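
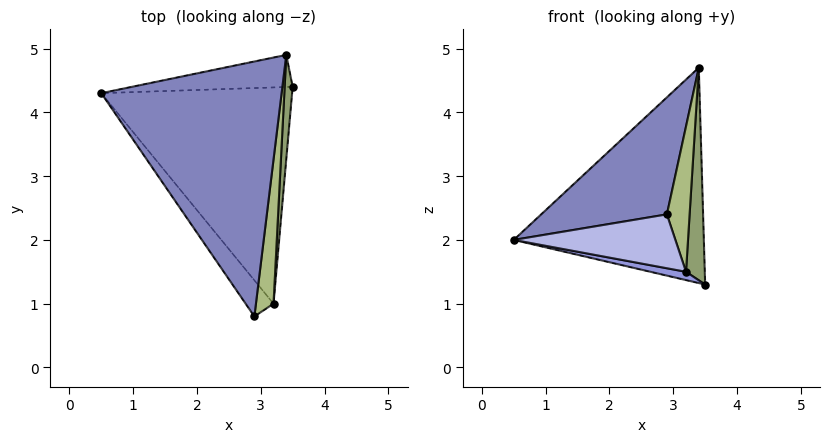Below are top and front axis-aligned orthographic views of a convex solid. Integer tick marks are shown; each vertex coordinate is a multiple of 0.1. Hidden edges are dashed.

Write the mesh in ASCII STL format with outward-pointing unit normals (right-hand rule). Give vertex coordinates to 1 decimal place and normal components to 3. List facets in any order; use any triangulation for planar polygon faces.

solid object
 facet normal -0.067 0.987 -0.147
  outer loop
   vertex 3.4 4.9 4.7
   vertex 3.5 4.4 1.3
   vertex 0.5 4.3 2.0
  endloop
 endfacet
 facet normal -0.605 -0.332 0.724
  outer loop
   vertex 3.4 4.9 4.7
   vertex 0.5 4.3 2.0
   vertex 2.9 0.8 2.4
  endloop
 endfacet
 facet normal -0.226 -0.037 -0.973
  outer loop
   vertex 3.2 1.0 1.5
   vertex 0.5 4.3 2.0
   vertex 3.5 4.4 1.3
  endloop
 endfacet
 facet normal -0.745 -0.554 -0.371
  outer loop
   vertex 3.2 1.0 1.5
   vertex 2.9 0.8 2.4
   vertex 0.5 4.3 2.0
  endloop
 endfacet
 facet normal 0.995 -0.085 0.042
  outer loop
   vertex 3.2 1.0 1.5
   vertex 3.5 4.4 1.3
   vertex 3.4 4.9 4.7
  endloop
 endfacet
 facet normal 0.933 -0.256 0.254
  outer loop
   vertex 3.2 1.0 1.5
   vertex 3.4 4.9 4.7
   vertex 2.9 0.8 2.4
  endloop
 endfacet
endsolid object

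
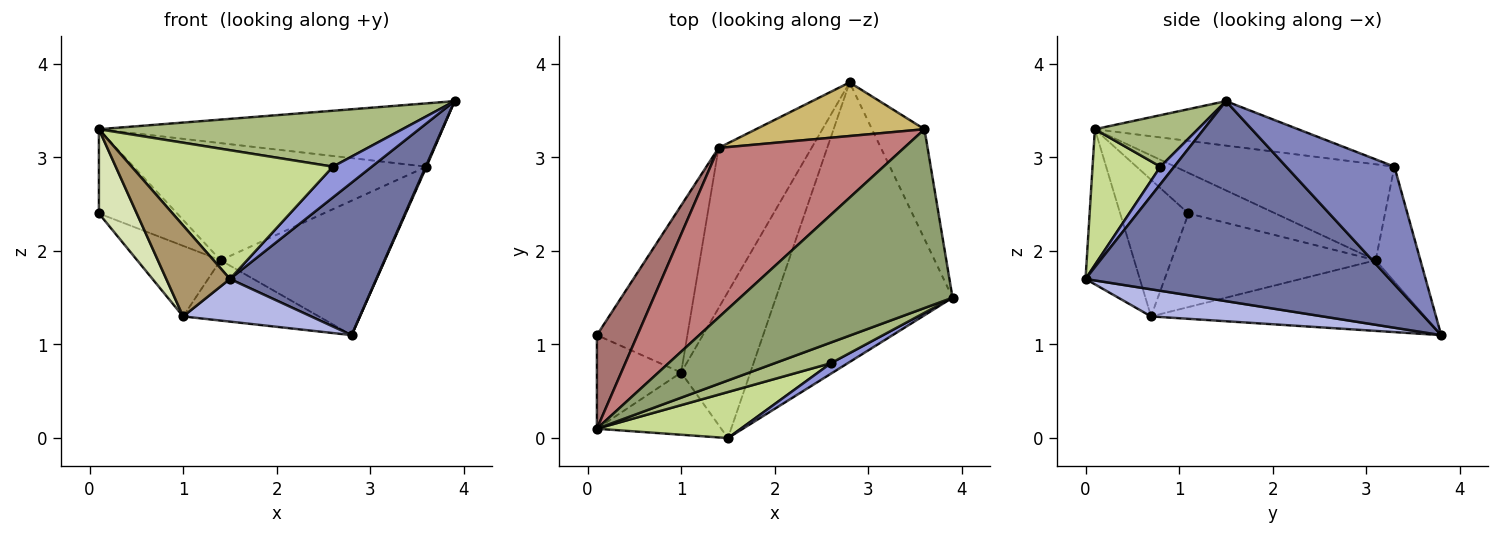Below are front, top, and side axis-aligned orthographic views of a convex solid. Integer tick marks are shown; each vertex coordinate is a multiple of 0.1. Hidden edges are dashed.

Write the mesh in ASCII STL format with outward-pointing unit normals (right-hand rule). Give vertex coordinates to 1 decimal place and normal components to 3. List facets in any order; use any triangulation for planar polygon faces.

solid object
 facet normal 0.705 -0.340 -0.623
  outer loop
   vertex 1.5 0.0 1.7
   vertex 2.8 3.8 1.1
   vertex 3.9 1.5 3.6
  endloop
 endfacet
 facet normal 0.913 -0.006 -0.408
  outer loop
   vertex 3.6 3.3 2.9
   vertex 3.9 1.5 3.6
   vertex 2.8 3.8 1.1
  endloop
 endfacet
 facet normal 0.318 -0.897 0.307
  outer loop
   vertex 2.6 0.8 2.9
   vertex 1.5 0.0 1.7
   vertex 3.9 1.5 3.6
  endloop
 endfacet
 facet normal 0.352 -0.262 -0.899
  outer loop
   vertex 1.0 0.7 1.3
   vertex 2.8 3.8 1.1
   vertex 1.5 0.0 1.7
  endloop
 endfacet
 facet normal -0.194 0.327 0.925
  outer loop
   vertex 0.1 0.1 3.3
   vertex 3.9 1.5 3.6
   vertex 3.6 3.3 2.9
  endloop
 endfacet
 facet normal 0.303 -0.894 0.331
  outer loop
   vertex 0.1 0.1 3.3
   vertex 2.6 0.8 2.9
   vertex 3.9 1.5 3.6
  endloop
 endfacet
 facet normal 0.303 -0.897 0.321
  outer loop
   vertex 0.1 0.1 3.3
   vertex 1.5 0.0 1.7
   vertex 2.6 0.8 2.9
  endloop
 endfacet
 facet normal -0.770 -0.427 -0.474
  outer loop
   vertex 0.1 0.1 3.3
   vertex 0.1 1.1 2.4
   vertex 1.0 0.7 1.3
  endloop
 endfacet
 facet normal -0.576 -0.675 -0.462
  outer loop
   vertex 0.1 0.1 3.3
   vertex 1.0 0.7 1.3
   vertex 1.5 0.0 1.7
  endloop
 endfacet
 facet normal -0.245 0.901 0.359
  outer loop
   vertex 1.4 3.1 1.9
   vertex 3.6 3.3 2.9
   vertex 2.8 3.8 1.1
  endloop
 endfacet
 facet normal -0.690 0.282 -0.667
  outer loop
   vertex 1.4 3.1 1.9
   vertex 1.0 0.7 1.3
   vertex 0.1 1.1 2.4
  endloop
 endfacet
 facet normal -0.579 0.287 -0.763
  outer loop
   vertex 1.4 3.1 1.9
   vertex 2.8 3.8 1.1
   vertex 1.0 0.7 1.3
  endloop
 endfacet
 facet normal -0.597 0.537 0.597
  outer loop
   vertex 1.4 3.1 1.9
   vertex 0.1 1.1 2.4
   vertex 0.1 0.1 3.3
  endloop
 endfacet
 facet normal -0.392 0.523 0.757
  outer loop
   vertex 1.4 3.1 1.9
   vertex 0.1 0.1 3.3
   vertex 3.6 3.3 2.9
  endloop
 endfacet
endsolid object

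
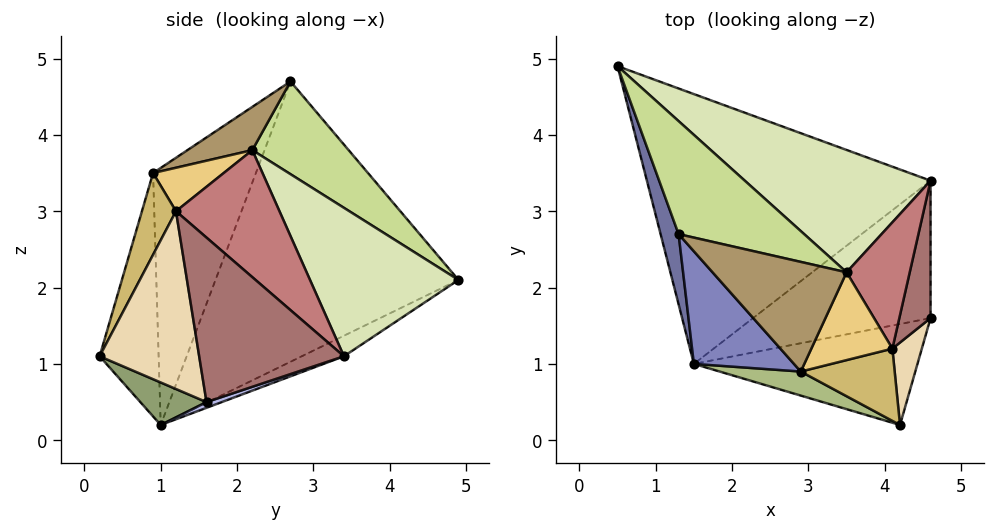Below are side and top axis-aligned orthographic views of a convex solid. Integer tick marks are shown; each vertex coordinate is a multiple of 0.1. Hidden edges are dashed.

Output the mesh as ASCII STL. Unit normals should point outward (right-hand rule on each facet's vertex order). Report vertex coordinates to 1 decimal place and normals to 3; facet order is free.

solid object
 facet normal -0.959 -0.276 0.062
  outer loop
   vertex 1.3 2.7 4.7
   vertex 0.5 4.9 2.1
   vertex 1.5 1.0 0.2
  endloop
 endfacet
 facet normal -0.636 -0.731 0.248
  outer loop
   vertex 2.9 0.9 3.5
   vertex 1.3 2.7 4.7
   vertex 1.5 1.0 0.2
  endloop
 endfacet
 facet normal -0.065 0.423 -0.904
  outer loop
   vertex 4.6 3.4 1.1
   vertex 1.5 1.0 0.2
   vertex 0.5 4.9 2.1
  endloop
 endfacet
 facet normal 0.031 0.316 -0.948
  outer loop
   vertex 4.6 3.4 1.1
   vertex 4.6 1.6 0.5
   vertex 1.5 1.0 0.2
  endloop
 endfacet
 facet normal 0.169 -0.429 -0.888
  outer loop
   vertex 4.2 0.2 1.1
   vertex 1.5 1.0 0.2
   vertex 4.6 1.6 0.5
  endloop
 endfacet
 facet normal -0.314 -0.943 0.105
  outer loop
   vertex 4.2 0.2 1.1
   vertex 2.9 0.9 3.5
   vertex 1.5 1.0 0.2
  endloop
 endfacet
 facet normal 0.387 0.759 0.523
  outer loop
   vertex 3.5 2.2 3.8
   vertex 0.5 4.9 2.1
   vertex 1.3 2.7 4.7
  endloop
 endfacet
 facet normal 0.403 0.764 0.504
  outer loop
   vertex 3.5 2.2 3.8
   vertex 4.6 3.4 1.1
   vertex 0.5 4.9 2.1
  endloop
 endfacet
 facet normal 0.289 -0.340 0.895
  outer loop
   vertex 3.5 2.2 3.8
   vertex 1.3 2.7 4.7
   vertex 2.9 0.9 3.5
  endloop
 endfacet
 facet normal 0.387 -0.807 0.445
  outer loop
   vertex 4.1 1.2 3.0
   vertex 2.9 0.9 3.5
   vertex 4.2 0.2 1.1
  endloop
 endfacet
 facet normal 0.435 -0.388 0.812
  outer loop
   vertex 4.1 1.2 3.0
   vertex 3.5 2.2 3.8
   vertex 2.9 0.9 3.5
  endloop
 endfacet
 facet normal 0.965 -0.207 0.160
  outer loop
   vertex 4.1 1.2 3.0
   vertex 4.2 0.2 1.1
   vertex 4.6 1.6 0.5
  endloop
 endfacet
 facet normal 0.981 -0.062 0.186
  outer loop
   vertex 4.1 1.2 3.0
   vertex 4.6 1.6 0.5
   vertex 4.6 3.4 1.1
  endloop
 endfacet
 facet normal 0.881 0.178 0.438
  outer loop
   vertex 4.1 1.2 3.0
   vertex 4.6 3.4 1.1
   vertex 3.5 2.2 3.8
  endloop
 endfacet
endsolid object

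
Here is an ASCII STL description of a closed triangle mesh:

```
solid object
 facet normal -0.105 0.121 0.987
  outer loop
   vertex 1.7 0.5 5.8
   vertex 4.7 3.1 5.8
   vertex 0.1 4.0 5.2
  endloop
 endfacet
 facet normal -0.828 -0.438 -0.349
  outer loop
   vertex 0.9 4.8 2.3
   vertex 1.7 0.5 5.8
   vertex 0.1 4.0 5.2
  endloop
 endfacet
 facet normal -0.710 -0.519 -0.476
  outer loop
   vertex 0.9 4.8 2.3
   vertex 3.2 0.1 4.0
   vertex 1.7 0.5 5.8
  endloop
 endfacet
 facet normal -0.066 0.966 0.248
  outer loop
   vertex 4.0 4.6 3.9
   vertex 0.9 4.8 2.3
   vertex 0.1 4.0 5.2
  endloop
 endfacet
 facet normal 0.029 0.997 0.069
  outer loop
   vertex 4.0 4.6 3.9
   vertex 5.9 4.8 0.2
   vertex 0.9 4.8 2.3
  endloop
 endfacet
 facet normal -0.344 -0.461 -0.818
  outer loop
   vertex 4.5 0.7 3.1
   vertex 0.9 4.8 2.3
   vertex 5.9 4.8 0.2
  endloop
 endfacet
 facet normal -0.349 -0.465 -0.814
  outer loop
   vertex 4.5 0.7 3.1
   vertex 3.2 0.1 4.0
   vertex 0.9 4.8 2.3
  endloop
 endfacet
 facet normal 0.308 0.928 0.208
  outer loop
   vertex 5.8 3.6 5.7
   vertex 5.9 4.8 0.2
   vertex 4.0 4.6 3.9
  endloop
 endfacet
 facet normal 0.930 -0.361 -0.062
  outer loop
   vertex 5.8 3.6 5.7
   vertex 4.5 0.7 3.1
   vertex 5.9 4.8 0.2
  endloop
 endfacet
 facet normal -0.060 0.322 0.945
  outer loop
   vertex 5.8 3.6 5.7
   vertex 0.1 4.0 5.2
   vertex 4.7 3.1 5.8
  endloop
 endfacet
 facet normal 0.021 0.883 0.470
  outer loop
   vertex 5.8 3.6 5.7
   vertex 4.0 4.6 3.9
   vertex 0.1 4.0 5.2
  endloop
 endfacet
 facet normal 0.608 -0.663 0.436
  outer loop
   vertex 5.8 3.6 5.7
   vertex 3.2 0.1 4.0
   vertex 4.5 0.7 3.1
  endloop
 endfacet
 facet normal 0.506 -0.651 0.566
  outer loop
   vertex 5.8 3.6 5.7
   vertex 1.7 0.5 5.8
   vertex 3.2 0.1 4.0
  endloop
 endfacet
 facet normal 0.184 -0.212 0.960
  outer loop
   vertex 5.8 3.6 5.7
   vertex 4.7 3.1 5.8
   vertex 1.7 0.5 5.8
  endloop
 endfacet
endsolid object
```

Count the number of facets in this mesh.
14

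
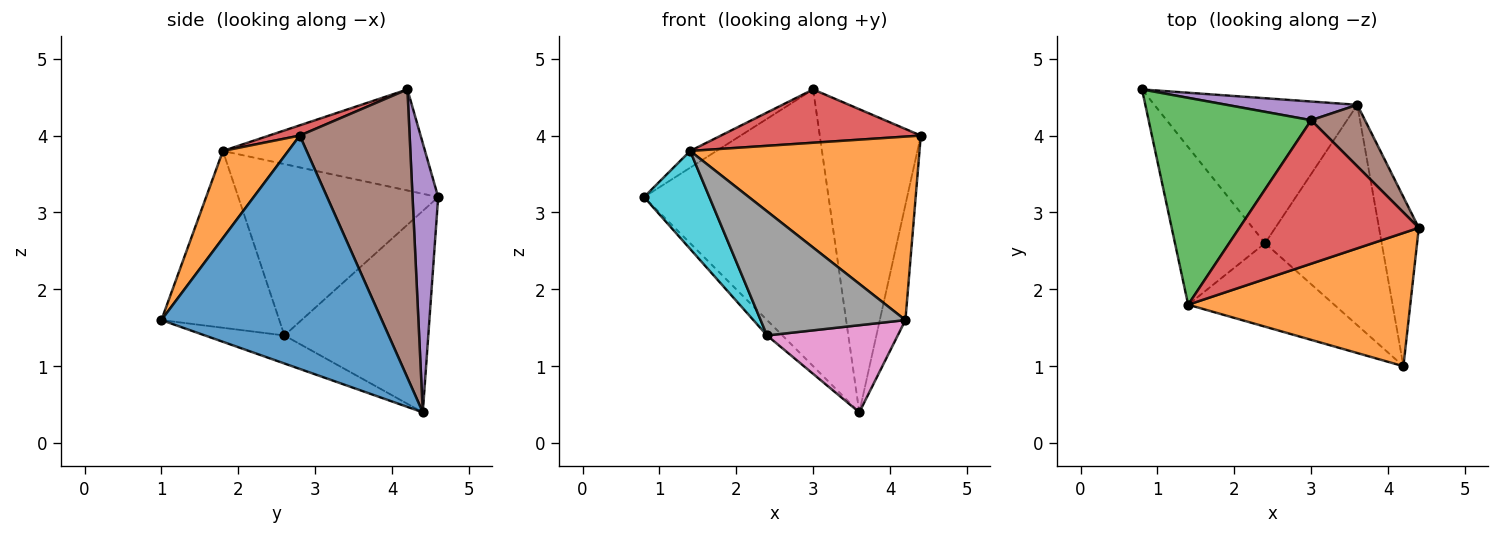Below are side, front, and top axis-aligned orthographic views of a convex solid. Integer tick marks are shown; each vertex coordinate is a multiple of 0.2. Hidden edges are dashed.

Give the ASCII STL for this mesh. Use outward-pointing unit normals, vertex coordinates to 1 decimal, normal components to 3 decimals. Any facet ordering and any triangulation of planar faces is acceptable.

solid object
 facet normal 0.979 0.114 -0.167
  outer loop
   vertex 3.6 4.4 0.4
   vertex 4.4 2.8 4.0
   vertex 4.2 1.0 1.6
  endloop
 endfacet
 facet normal 0.225 -0.788 0.573
  outer loop
   vertex 1.4 1.8 3.8
   vertex 4.2 1.0 1.6
   vertex 4.4 2.8 4.0
  endloop
 endfacet
 facet normal -0.527 0.069 0.847
  outer loop
   vertex 3.0 4.2 4.6
   vertex 0.8 4.6 3.2
   vertex 1.4 1.8 3.8
  endloop
 endfacet
 facet normal 0.053 -0.348 0.936
  outer loop
   vertex 3.0 4.2 4.6
   vertex 1.4 1.8 3.8
   vertex 4.4 2.8 4.0
  endloop
 endfacet
 facet normal 0.137 0.988 0.067
  outer loop
   vertex 3.0 4.2 4.6
   vertex 3.6 4.4 0.4
   vertex 0.8 4.6 3.2
  endloop
 endfacet
 facet normal 0.729 0.671 0.136
  outer loop
   vertex 3.0 4.2 4.6
   vertex 4.4 2.8 4.0
   vertex 3.6 4.4 0.4
  endloop
 endfacet
 facet normal -0.218 -0.359 -0.908
  outer loop
   vertex 2.4 2.6 1.4
   vertex 3.6 4.4 0.4
   vertex 4.2 1.0 1.6
  endloop
 endfacet
 facet normal -0.560 -0.688 -0.462
  outer loop
   vertex 2.4 2.6 1.4
   vertex 4.2 1.0 1.6
   vertex 1.4 1.8 3.8
  endloop
 endfacet
 facet normal -0.702 0.075 -0.708
  outer loop
   vertex 2.4 2.6 1.4
   vertex 0.8 4.6 3.2
   vertex 3.6 4.4 0.4
  endloop
 endfacet
 facet normal -0.850 -0.278 -0.447
  outer loop
   vertex 2.4 2.6 1.4
   vertex 1.4 1.8 3.8
   vertex 0.8 4.6 3.2
  endloop
 endfacet
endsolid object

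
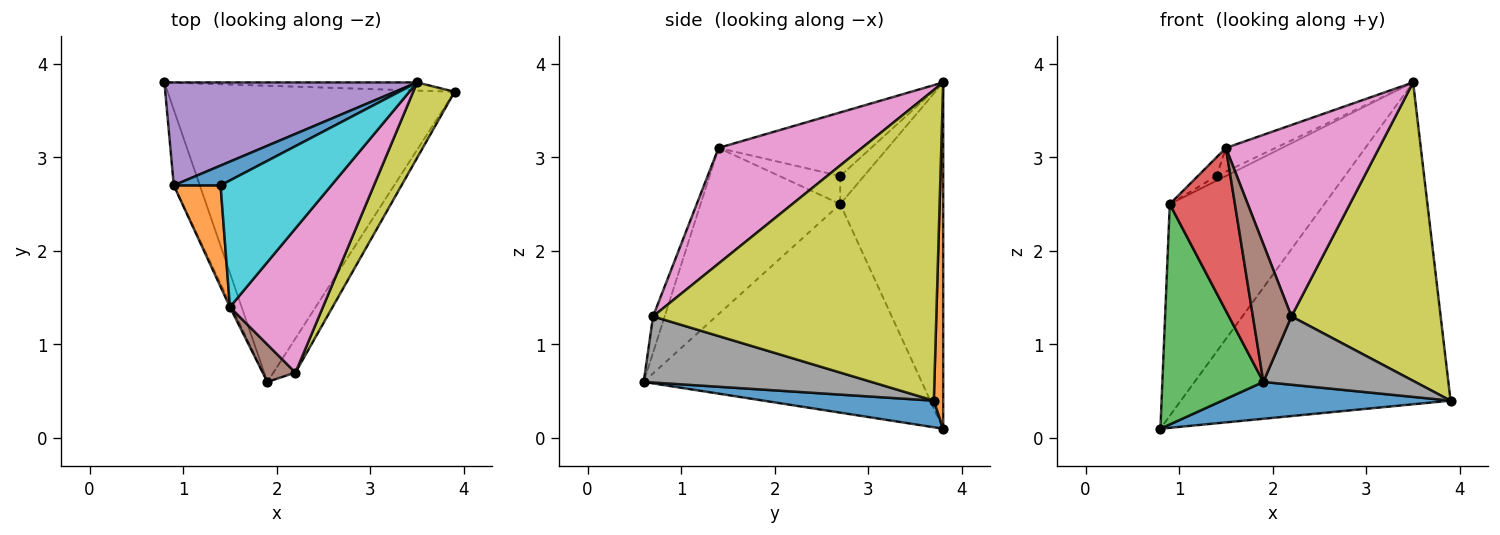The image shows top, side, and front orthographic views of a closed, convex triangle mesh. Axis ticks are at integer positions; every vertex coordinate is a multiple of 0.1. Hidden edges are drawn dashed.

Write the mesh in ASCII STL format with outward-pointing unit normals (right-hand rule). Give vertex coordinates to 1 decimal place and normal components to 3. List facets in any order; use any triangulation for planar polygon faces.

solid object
 facet normal 0.092 -0.123 -0.988
  outer loop
   vertex 1.9 0.6 0.6
   vertex 0.8 3.8 0.1
   vertex 3.9 3.7 0.4
  endloop
 endfacet
 facet normal 0.035 0.999 -0.025
  outer loop
   vertex 3.5 3.8 3.8
   vertex 3.9 3.7 0.4
   vertex 0.8 3.8 0.1
  endloop
 endfacet
 facet normal -0.934 -0.339 -0.117
  outer loop
   vertex 0.9 2.7 2.5
   vertex 0.8 3.8 0.1
   vertex 1.9 0.6 0.6
  endloop
 endfacet
 facet normal -0.906 -0.423 -0.010
  outer loop
   vertex 0.9 2.7 2.5
   vertex 1.9 0.6 0.6
   vertex 1.5 1.4 3.1
  endloop
 endfacet
 facet normal -0.514 0.772 0.375
  outer loop
   vertex 0.9 2.7 2.5
   vertex 3.5 3.8 3.8
   vertex 0.8 3.8 0.1
  endloop
 endfacet
 facet normal -0.279 -0.927 0.252
  outer loop
   vertex 2.2 0.7 1.3
   vertex 1.5 1.4 3.1
   vertex 1.9 0.6 0.6
  endloop
 endfacet
 facet normal 0.599 -0.640 0.482
  outer loop
   vertex 2.2 0.7 1.3
   vertex 3.5 3.8 3.8
   vertex 1.5 1.4 3.1
  endloop
 endfacet
 facet normal 0.802 -0.535 -0.267
  outer loop
   vertex 2.2 0.7 1.3
   vertex 1.9 0.6 0.6
   vertex 3.9 3.7 0.4
  endloop
 endfacet
 facet normal 0.879 -0.463 0.117
  outer loop
   vertex 2.2 0.7 1.3
   vertex 3.9 3.7 0.4
   vertex 3.5 3.8 3.8
  endloop
 endfacet
 facet normal -0.491 0.160 0.856
  outer loop
   vertex 1.4 2.7 2.8
   vertex 1.5 1.4 3.1
   vertex 3.5 3.8 3.8
  endloop
 endfacet
 facet normal -0.504 0.199 0.840
  outer loop
   vertex 1.4 2.7 2.8
   vertex 3.5 3.8 3.8
   vertex 0.9 2.7 2.5
  endloop
 endfacet
 facet normal -0.508 0.156 0.847
  outer loop
   vertex 1.4 2.7 2.8
   vertex 0.9 2.7 2.5
   vertex 1.5 1.4 3.1
  endloop
 endfacet
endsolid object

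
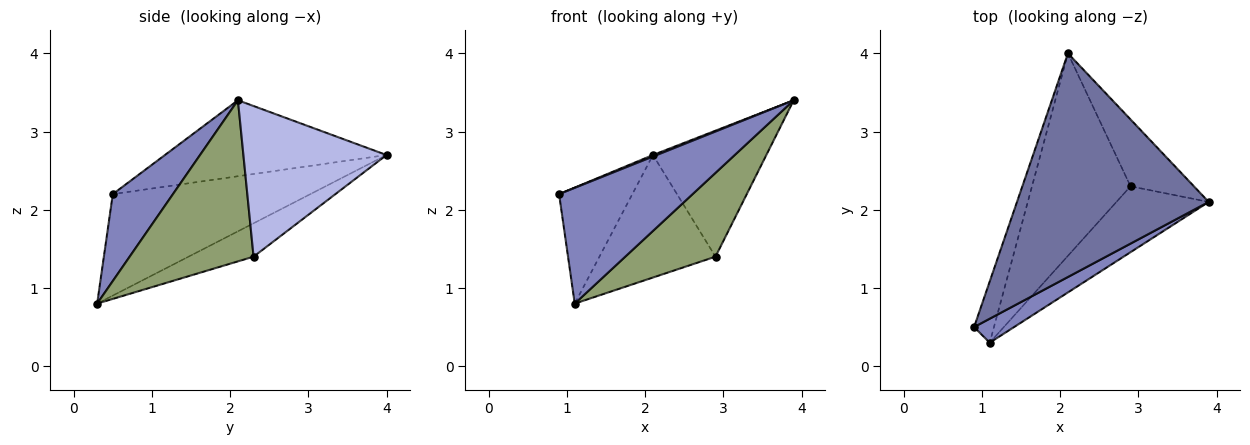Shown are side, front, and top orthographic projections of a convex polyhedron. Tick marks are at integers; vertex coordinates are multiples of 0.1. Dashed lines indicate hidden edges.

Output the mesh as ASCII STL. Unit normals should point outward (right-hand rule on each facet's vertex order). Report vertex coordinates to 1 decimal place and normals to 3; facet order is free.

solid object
 facet normal -0.368 -0.007 0.930
  outer loop
   vertex 2.1 4.0 2.7
   vertex 0.9 0.5 2.2
   vertex 3.9 2.1 3.4
  endloop
 endfacet
 facet normal 0.404 -0.896 0.186
  outer loop
   vertex 1.1 0.3 0.8
   vertex 3.9 2.1 3.4
   vertex 0.9 0.5 2.2
  endloop
 endfacet
 facet normal -0.922 0.342 -0.181
  outer loop
   vertex 1.1 0.3 0.8
   vertex 0.9 0.5 2.2
   vertex 2.1 4.0 2.7
  endloop
 endfacet
 facet normal 0.744 0.590 -0.313
  outer loop
   vertex 2.9 2.3 1.4
   vertex 2.1 4.0 2.7
   vertex 3.9 2.1 3.4
  endloop
 endfacet
 facet normal 0.734 -0.534 -0.420
  outer loop
   vertex 2.9 2.3 1.4
   vertex 3.9 2.1 3.4
   vertex 1.1 0.3 0.8
  endloop
 endfacet
 facet normal -0.279 0.497 -0.822
  outer loop
   vertex 2.9 2.3 1.4
   vertex 1.1 0.3 0.8
   vertex 2.1 4.0 2.7
  endloop
 endfacet
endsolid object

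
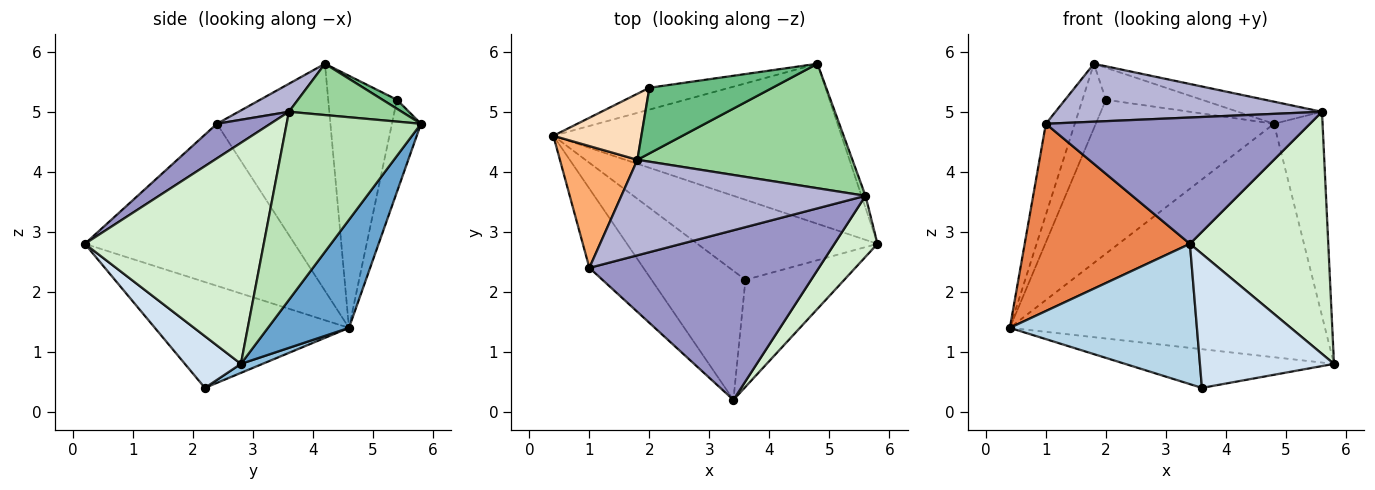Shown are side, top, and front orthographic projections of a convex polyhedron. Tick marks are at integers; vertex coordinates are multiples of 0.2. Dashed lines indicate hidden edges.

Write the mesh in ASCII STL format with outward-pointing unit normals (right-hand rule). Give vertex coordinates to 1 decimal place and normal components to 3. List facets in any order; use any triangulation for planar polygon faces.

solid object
 facet normal 0.207 0.807 -0.553
  outer loop
   vertex 4.8 5.8 4.8
   vertex 5.8 2.8 0.8
   vertex 0.4 4.6 1.4
  endloop
 endfacet
 facet normal 0.045 0.435 -0.899
  outer loop
   vertex 3.6 2.2 0.4
   vertex 0.4 4.6 1.4
   vertex 5.8 2.8 0.8
  endloop
 endfacet
 facet normal -0.607 -0.585 -0.538
  outer loop
   vertex 3.6 2.2 0.4
   vertex 3.4 0.2 2.8
   vertex 0.4 4.6 1.4
  endloop
 endfacet
 facet normal 0.310 -0.743 -0.593
  outer loop
   vertex 3.6 2.2 0.4
   vertex 5.8 2.8 0.8
   vertex 3.4 0.2 2.8
  endloop
 endfacet
 facet normal -0.760 -0.599 -0.253
  outer loop
   vertex 1.0 2.4 4.8
   vertex 0.4 4.6 1.4
   vertex 3.4 0.2 2.8
  endloop
 endfacet
 facet normal -0.920 0.234 0.314
  outer loop
   vertex 1.0 2.4 4.8
   vertex 1.8 4.2 5.8
   vertex 0.4 4.6 1.4
  endloop
 endfacet
 facet normal -0.159 0.977 -0.139
  outer loop
   vertex 2.0 5.4 5.2
   vertex 4.8 5.8 4.8
   vertex 0.4 4.6 1.4
  endloop
 endfacet
 facet normal -0.899 0.307 0.314
  outer loop
   vertex 2.0 5.4 5.2
   vertex 0.4 4.6 1.4
   vertex 1.8 4.2 5.8
  endloop
 endfacet
 facet normal 0.066 0.437 0.897
  outer loop
   vertex 2.0 5.4 5.2
   vertex 1.8 4.2 5.8
   vertex 4.8 5.8 4.8
  endloop
 endfacet
 facet normal 0.229 0.170 0.958
  outer loop
   vertex 5.6 3.6 5.0
   vertex 4.8 5.8 4.8
   vertex 1.8 4.2 5.8
  endloop
 endfacet
 facet normal 0.940 0.340 -0.020
  outer loop
   vertex 5.6 3.6 5.0
   vertex 5.8 2.8 0.8
   vertex 4.8 5.8 4.8
  endloop
 endfacet
 facet normal 0.782 -0.605 0.152
  outer loop
   vertex 5.6 3.6 5.0
   vertex 3.4 0.2 2.8
   vertex 5.8 2.8 0.8
  endloop
 endfacet
 facet normal 0.120 -0.593 0.796
  outer loop
   vertex 5.6 3.6 5.0
   vertex 1.0 2.4 4.8
   vertex 3.4 0.2 2.8
  endloop
 endfacet
 facet normal 0.098 -0.516 0.851
  outer loop
   vertex 5.6 3.6 5.0
   vertex 1.8 4.2 5.8
   vertex 1.0 2.4 4.8
  endloop
 endfacet
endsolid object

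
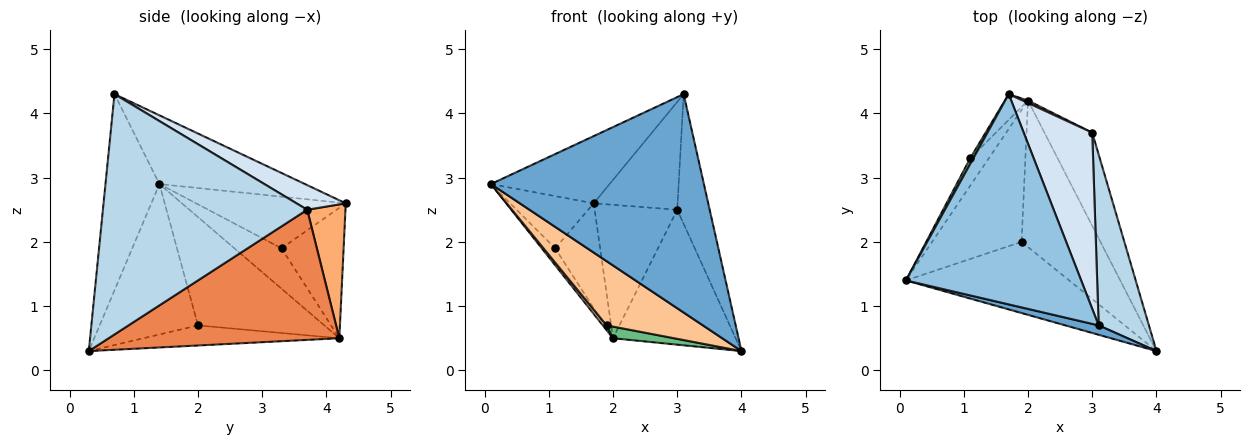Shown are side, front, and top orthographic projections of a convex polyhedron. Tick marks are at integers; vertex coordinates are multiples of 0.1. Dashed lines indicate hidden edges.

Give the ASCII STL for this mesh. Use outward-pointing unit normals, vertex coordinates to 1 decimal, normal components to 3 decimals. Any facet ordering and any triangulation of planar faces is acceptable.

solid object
 facet normal -0.245 -0.969 0.042
  outer loop
   vertex 3.1 0.7 4.3
   vertex 0.1 1.4 2.9
   vertex 4.0 0.3 0.3
  endloop
 endfacet
 facet normal -0.350 0.285 0.892
  outer loop
   vertex 3.1 0.7 4.3
   vertex 1.7 4.3 2.6
   vertex 0.1 1.4 2.9
  endloop
 endfacet
 facet normal 0.967 0.154 0.202
  outer loop
   vertex 3.0 3.7 2.5
   vertex 3.1 0.7 4.3
   vertex 4.0 0.3 0.3
  endloop
 endfacet
 facet normal 0.293 0.499 0.815
  outer loop
   vertex 3.0 3.7 2.5
   vertex 1.7 4.3 2.6
   vertex 3.1 0.7 4.3
  endloop
 endfacet
 facet normal 0.840 0.447 -0.308
  outer loop
   vertex 3.0 3.7 2.5
   vertex 4.0 0.3 0.3
   vertex 2.0 4.2 0.5
  endloop
 endfacet
 facet normal 0.420 0.907 0.017
  outer loop
   vertex 3.0 3.7 2.5
   vertex 2.0 4.2 0.5
   vertex 1.7 4.3 2.6
  endloop
 endfacet
 facet normal -0.564 -0.553 -0.613
  outer loop
   vertex 1.9 2.0 0.7
   vertex 4.0 0.3 0.3
   vertex 0.1 1.4 2.9
  endloop
 endfacet
 facet normal -0.771 -0.023 -0.637
  outer loop
   vertex 1.9 2.0 0.7
   vertex 0.1 1.4 2.9
   vertex 2.0 4.2 0.5
  endloop
 endfacet
 facet normal -0.246 -0.077 -0.966
  outer loop
   vertex 1.9 2.0 0.7
   vertex 2.0 4.2 0.5
   vertex 4.0 0.3 0.3
  endloop
 endfacet
 facet normal -0.872 0.487 0.052
  outer loop
   vertex 1.1 3.3 1.9
   vertex 0.1 1.4 2.9
   vertex 1.7 4.3 2.6
  endloop
 endfacet
 facet normal -0.880 0.250 -0.405
  outer loop
   vertex 1.1 3.3 1.9
   vertex 2.0 4.2 0.5
   vertex 0.1 1.4 2.9
  endloop
 endfacet
 facet normal -0.802 0.581 -0.142
  outer loop
   vertex 1.1 3.3 1.9
   vertex 1.7 4.3 2.6
   vertex 2.0 4.2 0.5
  endloop
 endfacet
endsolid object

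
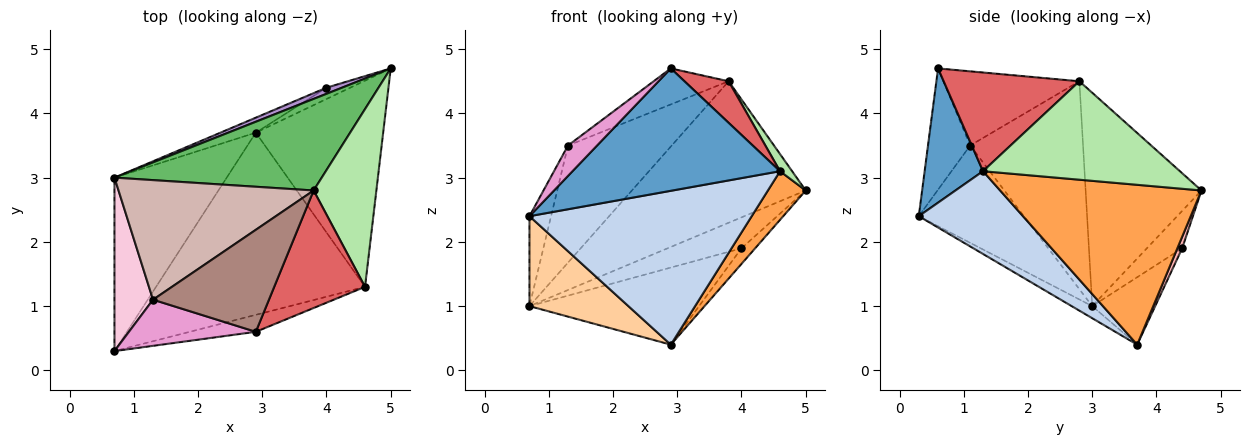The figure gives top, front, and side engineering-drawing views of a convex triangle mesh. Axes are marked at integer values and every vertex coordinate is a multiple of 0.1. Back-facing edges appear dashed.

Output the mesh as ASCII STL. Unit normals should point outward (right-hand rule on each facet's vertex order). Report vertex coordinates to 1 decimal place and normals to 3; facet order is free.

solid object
 facet normal 0.268 -0.954 -0.132
  outer loop
   vertex 4.6 1.3 3.1
   vertex 2.9 0.6 4.7
   vertex 0.7 0.3 2.4
  endloop
 endfacet
 facet normal 0.290 -0.618 -0.731
  outer loop
   vertex 4.6 1.3 3.1
   vertex 0.7 0.3 2.4
   vertex 2.9 3.7 0.4
  endloop
 endfacet
 facet normal 0.774 -0.145 -0.616
  outer loop
   vertex 4.6 1.3 3.1
   vertex 2.9 3.7 0.4
   vertex 5.0 4.7 2.8
  endloop
 endfacet
 facet normal -0.095 -0.458 -0.884
  outer loop
   vertex 0.7 3.0 1.0
   vertex 2.9 3.7 0.4
   vertex 0.7 0.3 2.4
  endloop
 endfacet
 facet normal -0.488 0.733 0.474
  outer loop
   vertex 3.8 2.8 4.5
   vertex 5.0 4.7 2.8
   vertex 0.7 3.0 1.0
  endloop
 endfacet
 facet normal 0.842 -0.052 0.537
  outer loop
   vertex 3.8 2.8 4.5
   vertex 4.6 1.3 3.1
   vertex 5.0 4.7 2.8
  endloop
 endfacet
 facet normal 0.716 -0.233 0.658
  outer loop
   vertex 3.8 2.8 4.5
   vertex 2.9 0.6 4.7
   vertex 4.6 1.3 3.1
  endloop
 endfacet
 facet normal 0.275 0.778 -0.565
  outer loop
   vertex 4.0 4.4 1.9
   vertex 5.0 4.7 2.8
   vertex 2.9 3.7 0.4
  endloop
 endfacet
 facet normal -0.425 0.888 0.176
  outer loop
   vertex 4.0 4.4 1.9
   vertex 0.7 3.0 1.0
   vertex 5.0 4.7 2.8
  endloop
 endfacet
 facet normal -0.342 0.922 -0.179
  outer loop
   vertex 4.0 4.4 1.9
   vertex 2.9 3.7 0.4
   vertex 0.7 3.0 1.0
  endloop
 endfacet
 facet normal -0.517 0.285 0.807
  outer loop
   vertex 1.3 1.1 3.5
   vertex 2.9 0.6 4.7
   vertex 3.8 2.8 4.5
  endloop
 endfacet
 facet normal -0.606 0.557 0.568
  outer loop
   vertex 1.3 1.1 3.5
   vertex 3.8 2.8 4.5
   vertex 0.7 3.0 1.0
  endloop
 endfacet
 facet normal -0.624 -0.430 0.653
  outer loop
   vertex 1.3 1.1 3.5
   vertex 0.7 0.3 2.4
   vertex 2.9 0.6 4.7
  endloop
 endfacet
 facet normal -0.913 0.188 0.362
  outer loop
   vertex 1.3 1.1 3.5
   vertex 0.7 3.0 1.0
   vertex 0.7 0.3 2.4
  endloop
 endfacet
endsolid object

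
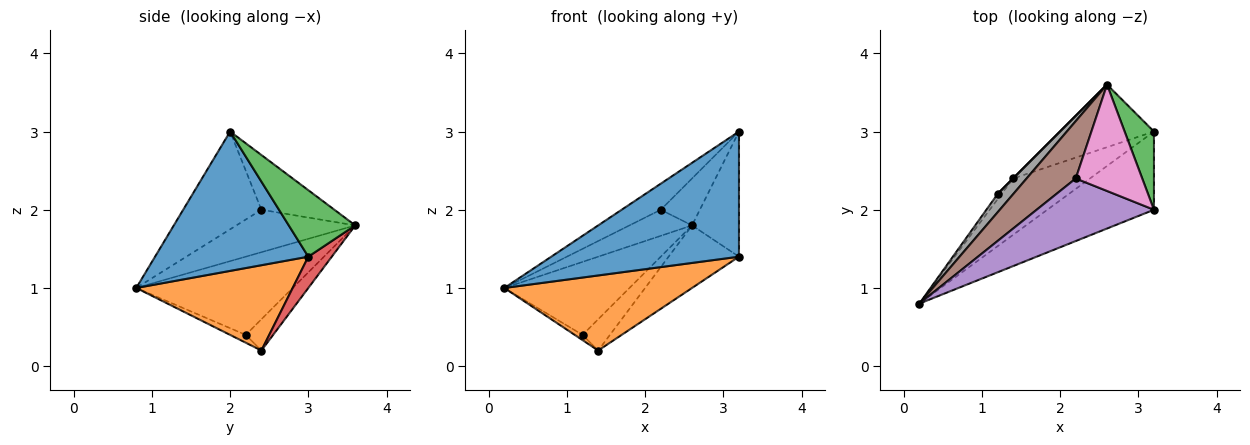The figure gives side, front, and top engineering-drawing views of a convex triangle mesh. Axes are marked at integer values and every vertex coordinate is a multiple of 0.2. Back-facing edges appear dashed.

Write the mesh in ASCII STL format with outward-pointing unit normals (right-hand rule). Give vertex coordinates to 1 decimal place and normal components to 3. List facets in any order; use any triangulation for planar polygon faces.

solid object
 facet normal 0.569 -0.697 -0.436
  outer loop
   vertex 3.2 3.0 1.4
   vertex 3.2 2.0 3.0
   vertex 0.2 0.8 1.0
  endloop
 endfacet
 facet normal 0.555 -0.666 -0.499
  outer loop
   vertex 3.2 3.0 1.4
   vertex 0.2 0.8 1.0
   vertex 1.4 2.4 0.2
  endloop
 endfacet
 facet normal 0.769 0.543 0.339
  outer loop
   vertex 3.2 3.0 1.4
   vertex 2.6 3.6 1.8
   vertex 3.2 2.0 3.0
  endloop
 endfacet
 facet normal 0.229 0.688 -0.688
  outer loop
   vertex 3.2 3.0 1.4
   vertex 1.4 2.4 0.2
   vertex 2.6 3.6 1.8
  endloop
 endfacet
 facet normal -0.610 0.305 0.732
  outer loop
   vertex 2.2 2.4 2.0
   vertex 0.2 0.8 1.0
   vertex 3.2 2.0 3.0
  endloop
 endfacet
 facet normal -0.618 0.325 0.716
  outer loop
   vertex 2.2 2.4 2.0
   vertex 2.6 3.6 1.8
   vertex 0.2 0.8 1.0
  endloop
 endfacet
 facet normal -0.602 0.322 0.731
  outer loop
   vertex 2.2 2.4 2.0
   vertex 3.2 2.0 3.0
   vertex 2.6 3.6 1.8
  endloop
 endfacet
 facet normal -0.772 0.617 0.154
  outer loop
   vertex 1.2 2.2 0.4
   vertex 0.2 0.8 1.0
   vertex 2.6 3.6 1.8
  endloop
 endfacet
 facet normal -0.816 0.408 -0.408
  outer loop
   vertex 1.2 2.2 0.4
   vertex 1.4 2.4 0.2
   vertex 0.2 0.8 1.0
  endloop
 endfacet
 facet normal -0.707 0.707 0.000
  outer loop
   vertex 1.2 2.2 0.4
   vertex 2.6 3.6 1.8
   vertex 1.4 2.4 0.2
  endloop
 endfacet
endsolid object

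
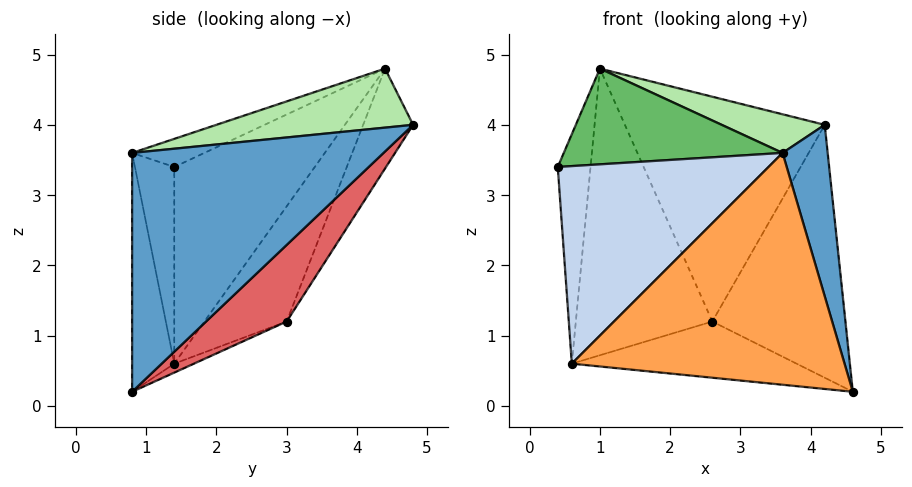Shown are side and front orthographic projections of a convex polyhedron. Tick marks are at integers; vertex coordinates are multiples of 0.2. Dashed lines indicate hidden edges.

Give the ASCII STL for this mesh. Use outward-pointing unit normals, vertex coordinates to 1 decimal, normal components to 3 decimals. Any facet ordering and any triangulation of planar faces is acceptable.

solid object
 facet normal 0.945 -0.170 0.278
  outer loop
   vertex 3.6 0.8 3.6
   vertex 4.6 0.8 0.2
   vertex 4.2 4.8 4.0
  endloop
 endfacet
 facet normal -0.183 -0.983 -0.013
  outer loop
   vertex 0.6 1.4 0.6
   vertex 3.6 0.8 3.6
   vertex 0.4 1.4 3.4
  endloop
 endfacet
 facet normal -0.153 -0.987 -0.045
  outer loop
   vertex 0.6 1.4 0.6
   vertex 4.6 0.8 0.2
   vertex 3.6 0.8 3.6
  endloop
 endfacet
 facet normal -0.971 0.227 -0.069
  outer loop
   vertex 1.0 4.4 4.8
   vertex 0.6 1.4 0.6
   vertex 0.4 1.4 3.4
  endloop
 endfacet
 facet normal -0.131 -0.398 0.908
  outer loop
   vertex 1.0 4.4 4.8
   vertex 0.4 1.4 3.4
   vertex 3.6 0.8 3.6
  endloop
 endfacet
 facet normal 0.256 -0.134 0.957
  outer loop
   vertex 1.0 4.4 4.8
   vertex 3.6 0.8 3.6
   vertex 4.2 4.8 4.0
  endloop
 endfacet
 facet normal 0.395 0.653 -0.646
  outer loop
   vertex 2.6 3.0 1.2
   vertex 4.2 4.8 4.0
   vertex 4.6 0.8 0.2
  endloop
 endfacet
 facet normal -0.034 0.388 -0.921
  outer loop
   vertex 2.6 3.0 1.2
   vertex 4.6 0.8 0.2
   vertex 0.6 1.4 0.6
  endloop
 endfacet
 facet normal -0.218 0.873 -0.436
  outer loop
   vertex 2.6 3.0 1.2
   vertex 1.0 4.4 4.8
   vertex 4.2 4.8 4.0
  endloop
 endfacet
 facet normal -0.450 0.746 -0.490
  outer loop
   vertex 2.6 3.0 1.2
   vertex 0.6 1.4 0.6
   vertex 1.0 4.4 4.8
  endloop
 endfacet
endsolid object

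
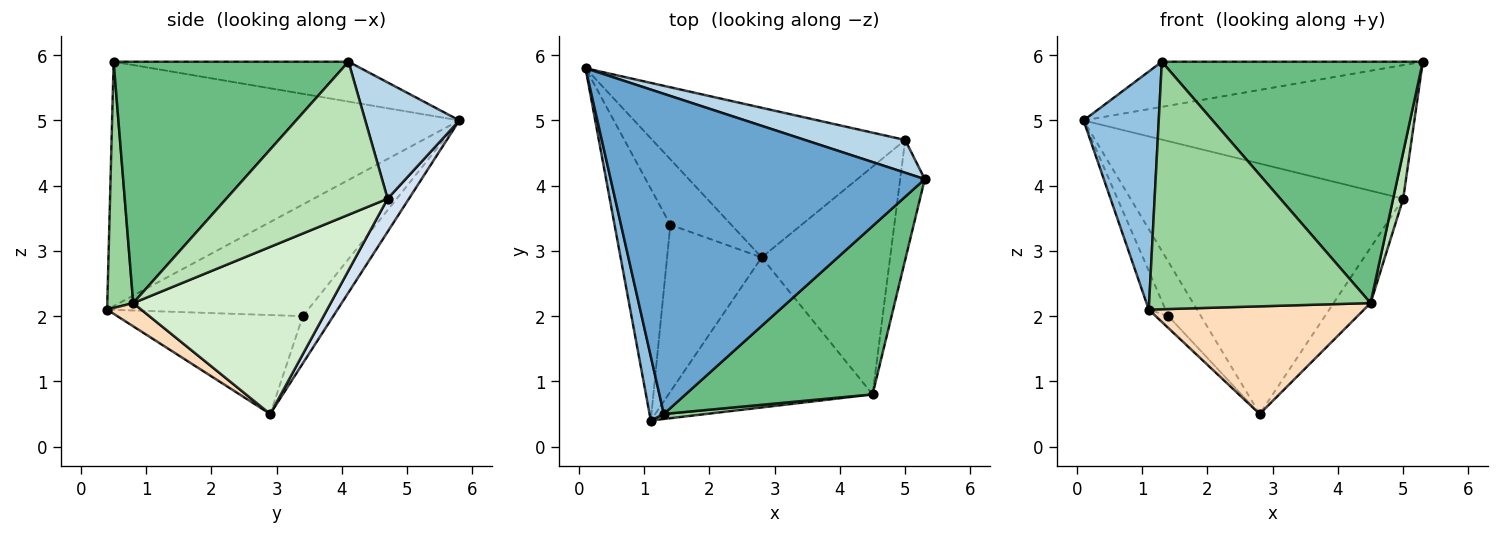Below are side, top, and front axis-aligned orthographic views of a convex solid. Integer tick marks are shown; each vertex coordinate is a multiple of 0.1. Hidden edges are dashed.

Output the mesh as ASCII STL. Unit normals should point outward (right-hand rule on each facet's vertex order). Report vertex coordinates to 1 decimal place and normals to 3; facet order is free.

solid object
 facet normal -0.125 0.139 0.982
  outer loop
   vertex 1.3 0.5 5.9
   vertex 5.3 4.1 5.9
   vertex 0.1 5.8 5.0
  endloop
 endfacet
 facet normal -0.976 -0.211 0.057
  outer loop
   vertex 1.3 0.5 5.9
   vertex 0.1 5.8 5.0
   vertex 1.1 0.4 2.1
  endloop
 endfacet
 facet normal 0.266 0.936 0.229
  outer loop
   vertex 5.0 4.7 3.8
   vertex 0.1 5.8 5.0
   vertex 5.3 4.1 5.9
  endloop
 endfacet
 facet normal 0.067 0.856 -0.512
  outer loop
   vertex 5.0 4.7 3.8
   vertex 2.8 2.9 0.5
   vertex 0.1 5.8 5.0
  endloop
 endfacet
 facet normal -0.892 0.074 -0.446
  outer loop
   vertex 1.4 3.4 2.0
   vertex 1.1 0.4 2.1
   vertex 0.1 5.8 5.0
  endloop
 endfacet
 facet normal -0.512 0.549 -0.661
  outer loop
   vertex 1.4 3.4 2.0
   vertex 0.1 5.8 5.0
   vertex 2.8 2.9 0.5
  endloop
 endfacet
 facet normal -0.722 0.049 -0.690
  outer loop
   vertex 1.4 3.4 2.0
   vertex 2.8 2.9 0.5
   vertex 1.1 0.4 2.1
  endloop
 endfacet
 facet normal 0.092 -0.580 -0.809
  outer loop
   vertex 4.5 0.8 2.2
   vertex 1.1 0.4 2.1
   vertex 2.8 2.9 0.5
  endloop
 endfacet
 facet normal 0.594 -0.660 0.460
  outer loop
   vertex 4.5 0.8 2.2
   vertex 5.3 4.1 5.9
   vertex 1.3 0.5 5.9
  endloop
 endfacet
 facet normal 0.116 -0.993 0.020
  outer loop
   vertex 4.5 0.8 2.2
   vertex 1.3 0.5 5.9
   vertex 1.1 0.4 2.1
  endloop
 endfacet
 facet normal 0.985 -0.061 -0.158
  outer loop
   vertex 4.5 0.8 2.2
   vertex 5.0 4.7 3.8
   vertex 5.3 4.1 5.9
  endloop
 endfacet
 facet normal 0.784 0.147 -0.603
  outer loop
   vertex 4.5 0.8 2.2
   vertex 2.8 2.9 0.5
   vertex 5.0 4.7 3.8
  endloop
 endfacet
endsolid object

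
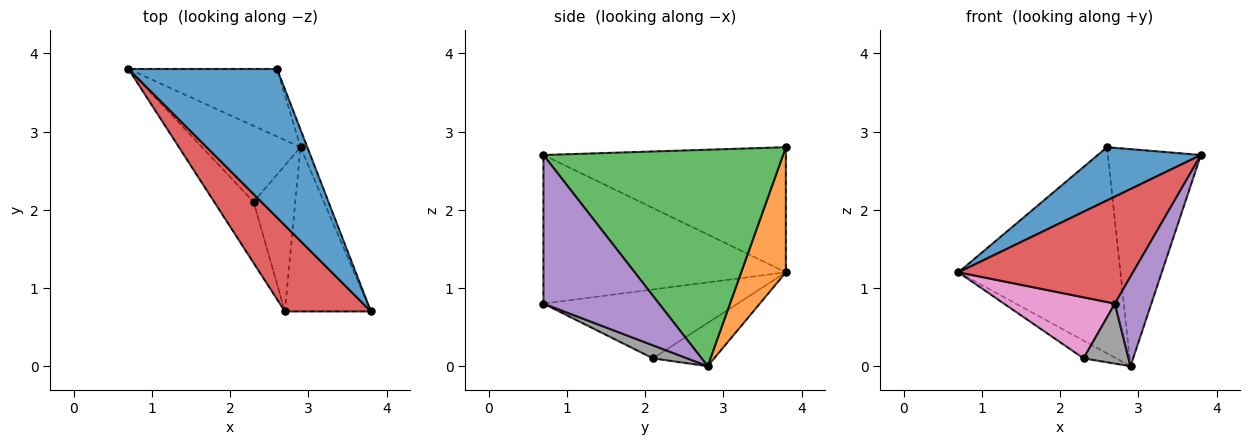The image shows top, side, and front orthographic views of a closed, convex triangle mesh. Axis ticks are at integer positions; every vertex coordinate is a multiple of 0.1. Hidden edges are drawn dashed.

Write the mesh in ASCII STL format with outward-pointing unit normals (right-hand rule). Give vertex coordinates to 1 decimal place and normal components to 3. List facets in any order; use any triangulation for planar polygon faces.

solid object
 facet normal -0.621 -0.264 0.738
  outer loop
   vertex 2.6 3.8 2.8
   vertex 0.7 3.8 1.2
   vertex 3.8 0.7 2.7
  endloop
 endfacet
 facet normal 0.254 0.919 -0.301
  outer loop
   vertex 2.9 2.8 0.0
   vertex 0.7 3.8 1.2
   vertex 2.6 3.8 2.8
  endloop
 endfacet
 facet normal 0.932 0.362 -0.029
  outer loop
   vertex 2.9 2.8 0.0
   vertex 2.6 3.8 2.8
   vertex 3.8 0.7 2.7
  endloop
 endfacet
 facet normal -0.735 -0.529 0.425
  outer loop
   vertex 2.7 0.7 0.8
   vertex 3.8 0.7 2.7
   vertex 0.7 3.8 1.2
  endloop
 endfacet
 facet normal 0.835 -0.264 -0.483
  outer loop
   vertex 2.7 0.7 0.8
   vertex 2.9 2.8 0.0
   vertex 3.8 0.7 2.7
  endloop
 endfacet
 facet normal -0.393 0.209 -0.895
  outer loop
   vertex 2.3 2.1 0.1
   vertex 0.7 3.8 1.2
   vertex 2.9 2.8 0.0
  endloop
 endfacet
 facet normal -0.778 -0.444 -0.444
  outer loop
   vertex 2.3 2.1 0.1
   vertex 2.7 0.7 0.8
   vertex 0.7 3.8 1.2
  endloop
 endfacet
 facet normal 0.278 -0.365 -0.889
  outer loop
   vertex 2.3 2.1 0.1
   vertex 2.9 2.8 0.0
   vertex 2.7 0.7 0.8
  endloop
 endfacet
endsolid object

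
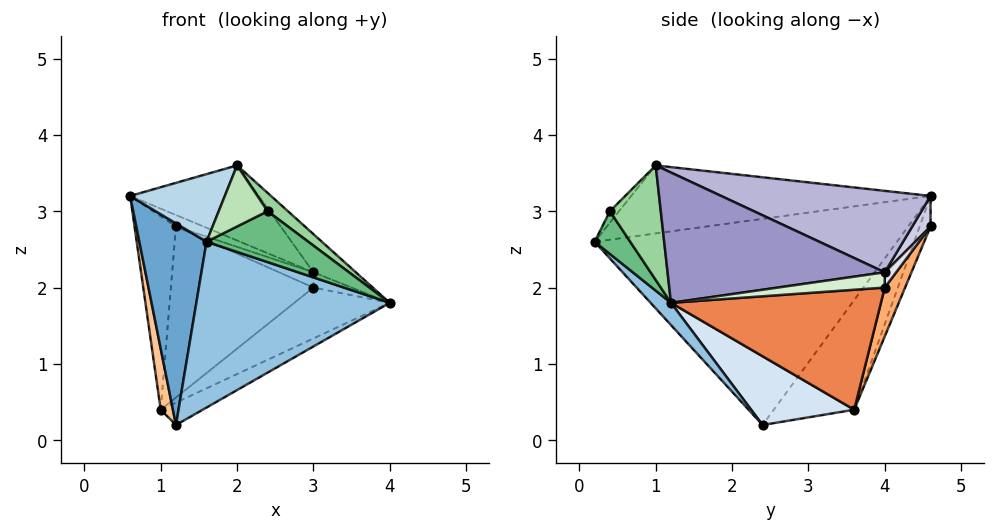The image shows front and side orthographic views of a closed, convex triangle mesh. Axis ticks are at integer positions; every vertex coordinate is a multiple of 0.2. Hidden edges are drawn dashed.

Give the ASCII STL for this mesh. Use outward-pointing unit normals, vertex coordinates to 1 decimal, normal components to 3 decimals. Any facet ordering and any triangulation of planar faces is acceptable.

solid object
 facet normal -0.976 -0.217 -0.036
  outer loop
   vertex 1.2 2.4 0.2
   vertex 1.6 0.2 2.6
   vertex 0.6 4.6 3.2
  endloop
 endfacet
 facet normal 0.077 -0.729 -0.681
  outer loop
   vertex 1.2 2.4 0.2
   vertex 4.0 1.2 1.8
   vertex 1.6 0.2 2.6
  endloop
 endfacet
 facet normal -0.809 -0.256 0.529
  outer loop
   vertex 2.0 1.0 3.6
   vertex 0.6 4.6 3.2
   vertex 1.6 0.2 2.6
  endloop
 endfacet
 facet normal 0.554 0.226 -0.801
  outer loop
   vertex 1.0 3.6 0.4
   vertex 4.0 1.2 1.8
   vertex 1.2 2.4 0.2
  endloop
 endfacet
 facet normal 0.571 0.260 -0.779
  outer loop
   vertex 1.0 3.6 0.4
   vertex 3.0 4.0 2.0
   vertex 4.0 1.2 1.8
  endloop
 endfacet
 facet normal 0.130 0.911 -0.391
  outer loop
   vertex 1.0 3.6 0.4
   vertex 1.2 4.6 2.8
   vertex 3.0 4.0 2.0
  endloop
 endfacet
 facet normal -0.985 -0.150 -0.087
  outer loop
   vertex 1.0 3.6 0.4
   vertex 1.2 2.4 0.2
   vertex 0.6 4.6 3.2
  endloop
 endfacet
 facet normal -0.238 0.903 -0.357
  outer loop
   vertex 1.0 3.6 0.4
   vertex 0.6 4.6 3.2
   vertex 1.2 4.6 2.8
  endloop
 endfacet
 facet normal 0.325 -0.927 -0.185
  outer loop
   vertex 2.4 0.4 3.0
   vertex 1.6 0.2 2.6
   vertex 4.0 1.2 1.8
  endloop
 endfacet
 facet normal 0.660 -0.264 0.704
  outer loop
   vertex 2.4 0.4 3.0
   vertex 4.0 1.2 1.8
   vertex 2.0 1.0 3.6
  endloop
 endfacet
 facet normal -0.140 -0.745 0.652
  outer loop
   vertex 2.4 0.4 3.0
   vertex 2.0 1.0 3.6
   vertex 1.6 0.2 2.6
  endloop
 endfacet
 facet normal 0.942 0.336 0.000
  outer loop
   vertex 3.0 4.0 2.2
   vertex 4.0 1.2 1.8
   vertex 3.0 4.0 2.0
  endloop
 endfacet
 facet normal 0.656 0.128 0.744
  outer loop
   vertex 3.0 4.0 2.2
   vertex 2.0 1.0 3.6
   vertex 4.0 1.2 1.8
  endloop
 endfacet
 facet normal 0.426 0.262 0.866
  outer loop
   vertex 3.0 4.0 2.2
   vertex 0.6 4.6 3.2
   vertex 2.0 1.0 3.6
  endloop
 endfacet
 facet normal 0.426 0.640 0.640
  outer loop
   vertex 3.0 4.0 2.2
   vertex 1.2 4.6 2.8
   vertex 0.6 4.6 3.2
  endloop
 endfacet
 facet normal 0.316 0.949 0.000
  outer loop
   vertex 3.0 4.0 2.2
   vertex 3.0 4.0 2.0
   vertex 1.2 4.6 2.8
  endloop
 endfacet
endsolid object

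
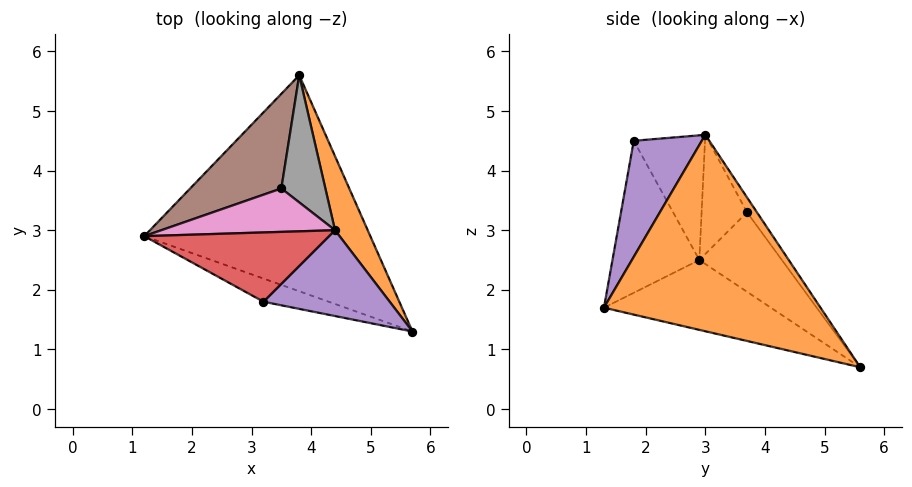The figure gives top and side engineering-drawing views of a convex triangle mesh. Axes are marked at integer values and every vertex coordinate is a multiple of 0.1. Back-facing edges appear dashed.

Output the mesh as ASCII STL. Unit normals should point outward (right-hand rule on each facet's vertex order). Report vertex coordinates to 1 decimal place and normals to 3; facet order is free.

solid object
 facet normal -0.278 -0.333 -0.901
  outer loop
   vertex 3.8 5.6 0.7
   vertex 5.7 1.3 1.7
   vertex 1.2 2.9 2.5
  endloop
 endfacet
 facet normal 0.891 0.428 0.148
  outer loop
   vertex 4.4 3.0 4.6
   vertex 5.7 1.3 1.7
   vertex 3.8 5.6 0.7
  endloop
 endfacet
 facet normal -0.355 -0.922 -0.152
  outer loop
   vertex 3.2 1.8 4.5
   vertex 1.2 2.9 2.5
   vertex 5.7 1.3 1.7
  endloop
 endfacet
 facet normal -0.502 0.440 0.744
  outer loop
   vertex 3.2 1.8 4.5
   vertex 4.4 3.0 4.6
   vertex 1.2 2.9 2.5
  endloop
 endfacet
 facet normal 0.545 -0.594 0.592
  outer loop
   vertex 3.2 1.8 4.5
   vertex 5.7 1.3 1.7
   vertex 4.4 3.0 4.6
  endloop
 endfacet
 facet normal -0.434 0.750 0.498
  outer loop
   vertex 3.5 3.7 3.3
   vertex 3.8 5.6 0.7
   vertex 1.2 2.9 2.5
  endloop
 endfacet
 facet normal -0.441 0.626 0.643
  outer loop
   vertex 3.5 3.7 3.3
   vertex 1.2 2.9 2.5
   vertex 4.4 3.0 4.6
  endloop
 endfacet
 facet normal -0.191 0.803 0.565
  outer loop
   vertex 3.5 3.7 3.3
   vertex 4.4 3.0 4.6
   vertex 3.8 5.6 0.7
  endloop
 endfacet
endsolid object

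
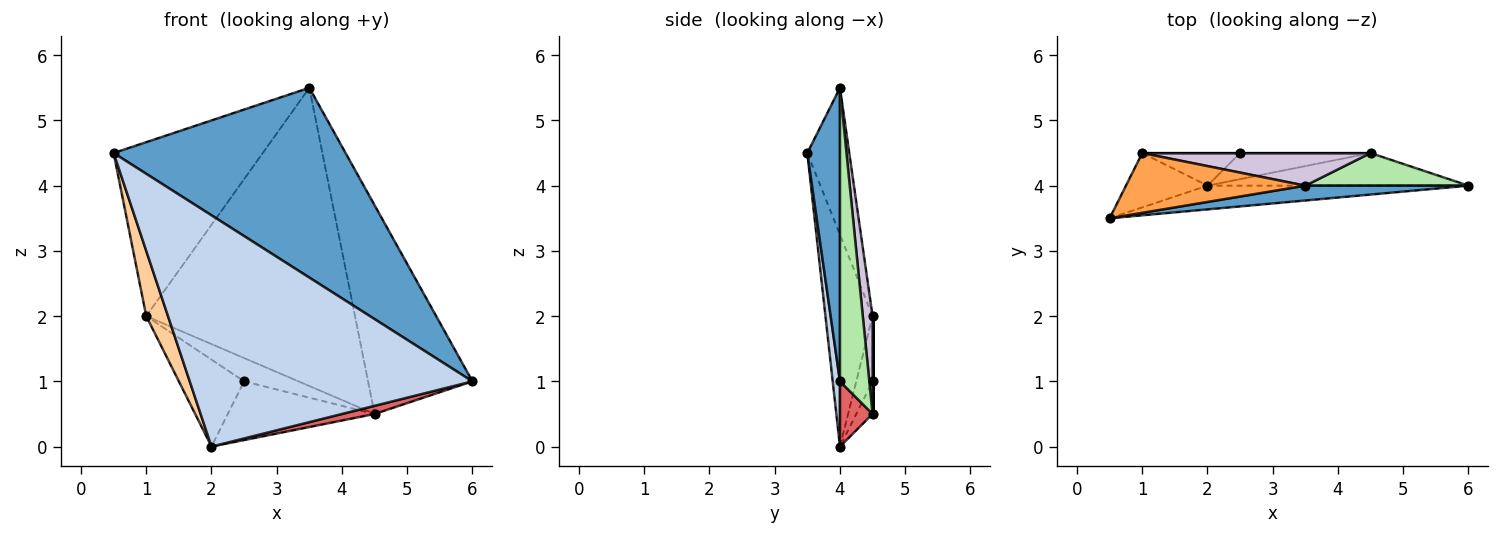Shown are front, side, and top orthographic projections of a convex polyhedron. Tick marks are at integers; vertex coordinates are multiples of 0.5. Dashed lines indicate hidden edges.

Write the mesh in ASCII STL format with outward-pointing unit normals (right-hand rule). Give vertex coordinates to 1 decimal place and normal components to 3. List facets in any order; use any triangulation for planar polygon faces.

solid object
 facet normal 0.139 -0.987 0.077
  outer loop
   vertex 3.5 4.0 5.5
   vertex 0.5 3.5 4.5
   vertex 6.0 4.0 1.0
  endloop
 endfacet
 facet normal 0.025 -0.994 -0.102
  outer loop
   vertex 2.0 4.0 0.0
   vertex 6.0 4.0 1.0
   vertex 0.5 3.5 4.5
  endloop
 endfacet
 facet normal -0.257 0.914 0.314
  outer loop
   vertex 1.0 4.5 2.0
   vertex 0.5 3.5 4.5
   vertex 3.5 4.0 5.5
  endloop
 endfacet
 facet normal -0.857 -0.396 -0.330
  outer loop
   vertex 1.0 4.5 2.0
   vertex 2.0 4.0 0.0
   vertex 0.5 3.5 4.5
  endloop
 endfacet
 facet normal -0.228 0.912 -0.342
  outer loop
   vertex 1.0 4.5 2.0
   vertex 2.5 4.5 1.0
   vertex 2.0 4.0 0.0
  endloop
 endfacet
 facet normal 0.268 0.952 0.149
  outer loop
   vertex 4.5 4.5 0.5
   vertex 3.5 4.0 5.5
   vertex 6.0 4.0 1.0
  endloop
 endfacet
 facet normal 0.236 -0.236 -0.943
  outer loop
   vertex 4.5 4.5 0.5
   vertex 6.0 4.0 1.0
   vertex 2.0 4.0 0.0
  endloop
 endfacet
 facet normal -0.101 0.909 -0.404
  outer loop
   vertex 4.5 4.5 0.5
   vertex 2.0 4.0 0.0
   vertex 2.5 4.5 1.0
  endloop
 endfacet
 facet normal 0.000 1.000 0.000
  outer loop
   vertex 4.5 4.5 0.5
   vertex 2.5 4.5 1.0
   vertex 1.0 4.5 2.0
  endloop
 endfacet
 facet normal 0.047 0.993 0.109
  outer loop
   vertex 4.5 4.5 0.5
   vertex 1.0 4.5 2.0
   vertex 3.5 4.0 5.5
  endloop
 endfacet
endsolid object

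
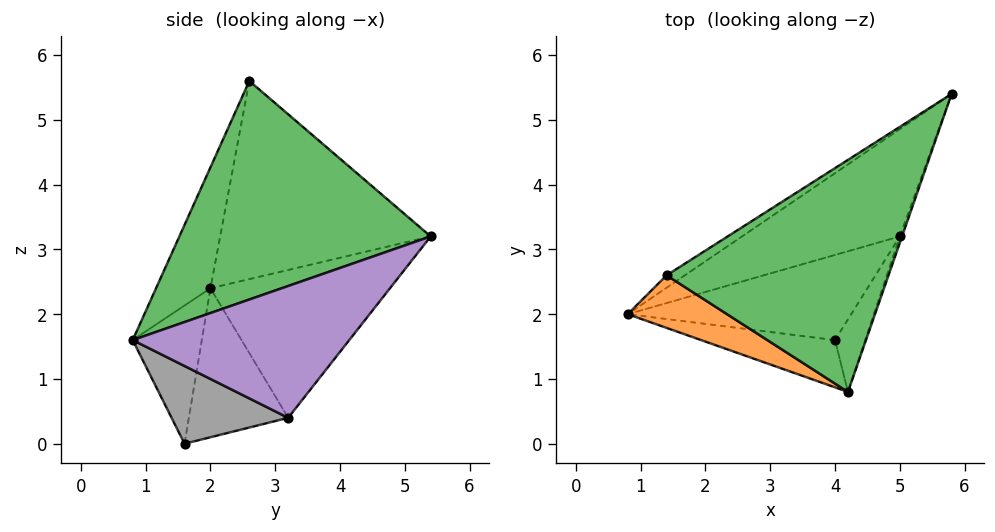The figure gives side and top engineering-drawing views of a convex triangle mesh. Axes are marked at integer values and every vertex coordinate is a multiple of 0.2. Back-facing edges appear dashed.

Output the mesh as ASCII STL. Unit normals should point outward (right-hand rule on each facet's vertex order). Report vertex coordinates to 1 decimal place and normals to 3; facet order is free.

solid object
 facet normal -0.556 0.830 -0.051
  outer loop
   vertex 1.4 2.6 5.6
   vertex 5.8 5.4 3.2
   vertex 0.8 2.0 2.4
  endloop
 endfacet
 facet normal -0.276 -0.934 0.227
  outer loop
   vertex 1.4 2.6 5.6
   vertex 0.8 2.0 2.4
   vertex 4.2 0.8 1.6
  endloop
 endfacet
 facet normal 0.630 -0.441 0.639
  outer loop
   vertex 1.4 2.6 5.6
   vertex 4.2 0.8 1.6
   vertex 5.8 5.4 3.2
  endloop
 endfacet
 facet normal -0.443 0.762 -0.472
  outer loop
   vertex 5.0 3.2 0.4
   vertex 0.8 2.0 2.4
   vertex 5.8 5.4 3.2
  endloop
 endfacet
 facet normal 0.946 -0.323 -0.016
  outer loop
   vertex 5.0 3.2 0.4
   vertex 5.8 5.4 3.2
   vertex 4.2 0.8 1.6
  endloop
 endfacet
 facet normal -0.386 -0.844 -0.374
  outer loop
   vertex 4.0 1.6 0.0
   vertex 4.2 0.8 1.6
   vertex 0.8 2.0 2.4
  endloop
 endfacet
 facet normal -0.485 0.485 -0.728
  outer loop
   vertex 4.0 1.6 0.0
   vertex 0.8 2.0 2.4
   vertex 5.0 3.2 0.4
  endloop
 endfacet
 facet normal 0.836 -0.441 -0.325
  outer loop
   vertex 4.0 1.6 0.0
   vertex 5.0 3.2 0.4
   vertex 4.2 0.8 1.6
  endloop
 endfacet
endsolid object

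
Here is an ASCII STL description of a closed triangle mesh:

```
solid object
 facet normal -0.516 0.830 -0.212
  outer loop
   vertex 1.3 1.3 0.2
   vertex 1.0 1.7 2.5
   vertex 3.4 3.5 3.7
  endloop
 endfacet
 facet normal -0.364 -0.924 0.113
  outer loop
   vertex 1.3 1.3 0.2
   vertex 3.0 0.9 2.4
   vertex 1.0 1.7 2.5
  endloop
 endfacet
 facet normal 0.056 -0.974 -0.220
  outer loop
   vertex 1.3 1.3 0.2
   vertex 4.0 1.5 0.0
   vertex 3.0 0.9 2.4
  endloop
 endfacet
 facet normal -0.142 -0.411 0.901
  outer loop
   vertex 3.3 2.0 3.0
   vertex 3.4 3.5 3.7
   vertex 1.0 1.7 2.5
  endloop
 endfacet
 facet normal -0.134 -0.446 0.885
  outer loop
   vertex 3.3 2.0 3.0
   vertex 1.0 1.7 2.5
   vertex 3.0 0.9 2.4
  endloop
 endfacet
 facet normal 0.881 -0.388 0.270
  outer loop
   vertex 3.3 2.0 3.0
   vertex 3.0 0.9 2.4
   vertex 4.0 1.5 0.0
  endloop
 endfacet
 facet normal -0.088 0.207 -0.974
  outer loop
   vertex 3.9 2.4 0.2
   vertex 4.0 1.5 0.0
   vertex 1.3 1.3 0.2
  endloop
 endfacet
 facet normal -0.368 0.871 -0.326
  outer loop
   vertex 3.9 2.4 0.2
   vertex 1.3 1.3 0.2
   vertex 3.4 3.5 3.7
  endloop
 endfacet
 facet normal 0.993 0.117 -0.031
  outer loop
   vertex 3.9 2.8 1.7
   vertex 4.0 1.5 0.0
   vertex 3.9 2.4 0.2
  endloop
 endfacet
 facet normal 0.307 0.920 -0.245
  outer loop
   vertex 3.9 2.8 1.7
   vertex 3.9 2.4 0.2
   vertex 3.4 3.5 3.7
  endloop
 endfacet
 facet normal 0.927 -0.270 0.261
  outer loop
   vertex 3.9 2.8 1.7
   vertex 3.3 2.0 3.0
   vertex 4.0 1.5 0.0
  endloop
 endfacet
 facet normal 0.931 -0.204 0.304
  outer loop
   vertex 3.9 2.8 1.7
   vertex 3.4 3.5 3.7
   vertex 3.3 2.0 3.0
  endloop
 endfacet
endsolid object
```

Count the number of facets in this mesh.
12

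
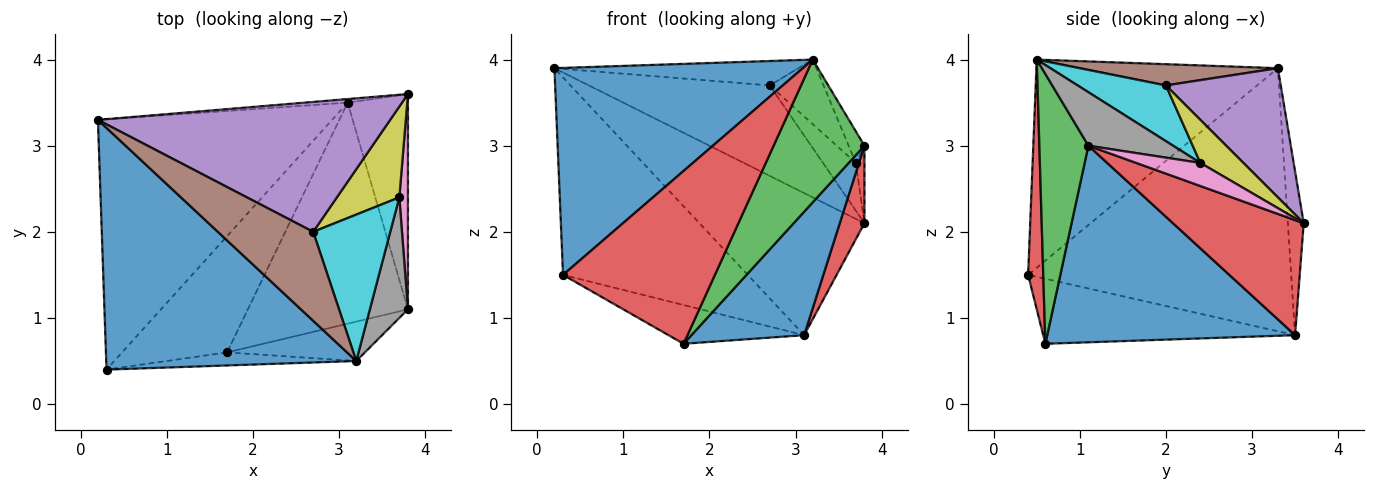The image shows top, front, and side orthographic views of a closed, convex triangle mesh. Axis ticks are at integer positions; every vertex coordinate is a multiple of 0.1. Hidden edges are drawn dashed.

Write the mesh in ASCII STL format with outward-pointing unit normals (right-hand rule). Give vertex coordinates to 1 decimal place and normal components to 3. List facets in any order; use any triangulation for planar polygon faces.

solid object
 facet normal -0.534 -0.550 0.642
  outer loop
   vertex 3.2 0.5 4.0
   vertex 0.2 3.3 3.9
   vertex 0.3 0.4 1.5
  endloop
 endfacet
 facet normal -0.661 0.464 -0.589
  outer loop
   vertex 3.1 3.5 0.8
   vertex 0.3 0.4 1.5
   vertex 0.2 3.3 3.9
  endloop
 endfacet
 facet normal -0.095 0.995 -0.025
  outer loop
   vertex 3.1 3.5 0.8
   vertex 0.2 3.3 3.9
   vertex 3.8 3.6 2.1
  endloop
 endfacet
 facet normal 0.874 -0.165 -0.458
  outer loop
   vertex 3.1 3.5 0.8
   vertex 3.8 3.6 2.1
   vertex 3.8 1.1 3.0
  endloop
 endfacet
 facet normal 0.341 0.537 0.772
  outer loop
   vertex 2.7 2.0 3.7
   vertex 3.8 3.6 2.1
   vertex 0.2 3.3 3.9
  endloop
 endfacet
 facet normal 0.210 0.259 0.943
  outer loop
   vertex 2.7 2.0 3.7
   vertex 0.2 3.3 3.9
   vertex 3.2 0.5 4.0
  endloop
 endfacet
 facet normal 0.930 0.125 0.347
  outer loop
   vertex 3.7 2.4 2.8
   vertex 3.8 1.1 3.0
   vertex 3.8 3.6 2.1
  endloop
 endfacet
 facet normal 0.805 0.150 0.573
  outer loop
   vertex 3.7 2.4 2.8
   vertex 3.2 0.5 4.0
   vertex 3.8 1.1 3.0
  endloop
 endfacet
 facet normal 0.521 0.397 0.755
  outer loop
   vertex 3.7 2.4 2.8
   vertex 3.8 3.6 2.1
   vertex 2.7 2.0 3.7
  endloop
 endfacet
 facet normal 0.552 0.337 0.763
  outer loop
   vertex 3.7 2.4 2.8
   vertex 2.7 2.0 3.7
   vertex 3.2 0.5 4.0
  endloop
 endfacet
 facet normal 0.731 -0.333 -0.595
  outer loop
   vertex 1.7 0.6 0.7
   vertex 3.1 3.5 0.8
   vertex 3.8 1.1 3.0
  endloop
 endfacet
 facet normal -0.506 0.273 -0.818
  outer loop
   vertex 1.7 0.6 0.7
   vertex 0.3 0.4 1.5
   vertex 3.1 3.5 0.8
  endloop
 endfacet
 facet normal 0.462 -0.855 -0.236
  outer loop
   vertex 1.7 0.6 0.7
   vertex 3.8 1.1 3.0
   vertex 3.2 0.5 4.0
  endloop
 endfacet
 facet normal 0.099 -0.992 -0.075
  outer loop
   vertex 1.7 0.6 0.7
   vertex 3.2 0.5 4.0
   vertex 0.3 0.4 1.5
  endloop
 endfacet
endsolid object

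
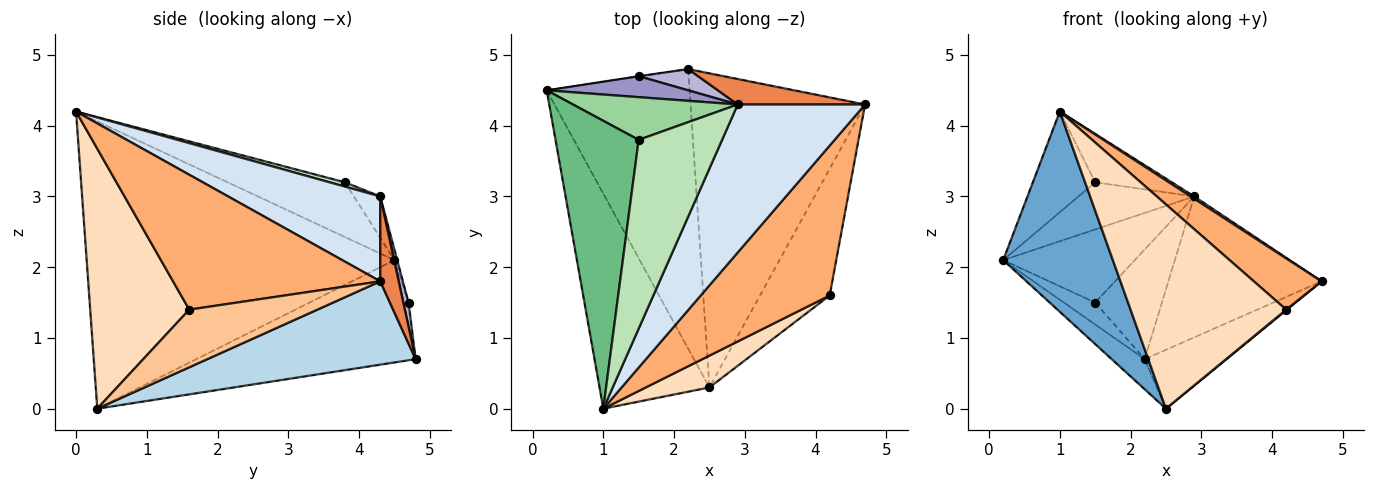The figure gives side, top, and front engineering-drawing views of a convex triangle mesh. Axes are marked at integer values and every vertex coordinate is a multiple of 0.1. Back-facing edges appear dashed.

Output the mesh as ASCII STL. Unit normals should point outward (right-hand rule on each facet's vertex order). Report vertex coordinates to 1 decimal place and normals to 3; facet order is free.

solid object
 facet normal -0.886 -0.316 -0.339
  outer loop
   vertex 2.5 0.3 0.0
   vertex 1.0 0.0 4.2
   vertex 0.2 4.5 2.1
  endloop
 endfacet
 facet normal -0.580 0.087 -0.810
  outer loop
   vertex 2.2 4.8 0.7
   vertex 2.5 0.3 0.0
   vertex 0.2 4.5 2.1
  endloop
 endfacet
 facet normal 0.425 0.167 -0.890
  outer loop
   vertex 2.2 4.8 0.7
   vertex 4.7 4.3 1.8
   vertex 2.5 0.3 0.0
  endloop
 endfacet
 facet normal 0.555 -0.013 0.832
  outer loop
   vertex 2.9 4.3 3.0
   vertex 1.0 0.0 4.2
   vertex 4.7 4.3 1.8
  endloop
 endfacet
 facet normal 0.118 0.977 0.177
  outer loop
   vertex 2.9 4.3 3.0
   vertex 4.7 4.3 1.8
   vertex 2.2 4.8 0.7
  endloop
 endfacet
 facet normal 0.703 -0.230 0.673
  outer loop
   vertex 4.2 1.6 1.4
   vertex 4.7 4.3 1.8
   vertex 1.0 0.0 4.2
  endloop
 endfacet
 facet normal 0.637 -0.004 -0.770
  outer loop
   vertex 4.2 1.6 1.4
   vertex 2.5 0.3 0.0
   vertex 4.7 4.3 1.8
  endloop
 endfacet
 facet normal 0.532 -0.836 0.130
  outer loop
   vertex 4.2 1.6 1.4
   vertex 1.0 0.0 4.2
   vertex 2.5 0.3 0.0
  endloop
 endfacet
 facet normal -0.528 0.280 0.802
  outer loop
   vertex 1.5 3.8 3.2
   vertex 0.2 4.5 2.1
   vertex 1.0 0.0 4.2
  endloop
 endfacet
 facet normal -0.166 0.731 0.662
  outer loop
   vertex 1.5 3.8 3.2
   vertex 2.9 4.3 3.0
   vertex 0.2 4.5 2.1
  endloop
 endfacet
 facet normal 0.050 0.248 0.967
  outer loop
   vertex 1.5 3.8 3.2
   vertex 1.0 0.0 4.2
   vertex 2.9 4.3 3.0
  endloop
 endfacet
 facet normal -0.159 0.987 -0.016
  outer loop
   vertex 1.5 4.7 1.5
   vertex 2.2 4.8 0.7
   vertex 0.2 4.5 2.1
  endloop
 endfacet
 facet normal -0.021 0.961 0.276
  outer loop
   vertex 1.5 4.7 1.5
   vertex 0.2 4.5 2.1
   vertex 2.9 4.3 3.0
  endloop
 endfacet
 facet normal 0.077 0.979 0.189
  outer loop
   vertex 1.5 4.7 1.5
   vertex 2.9 4.3 3.0
   vertex 2.2 4.8 0.7
  endloop
 endfacet
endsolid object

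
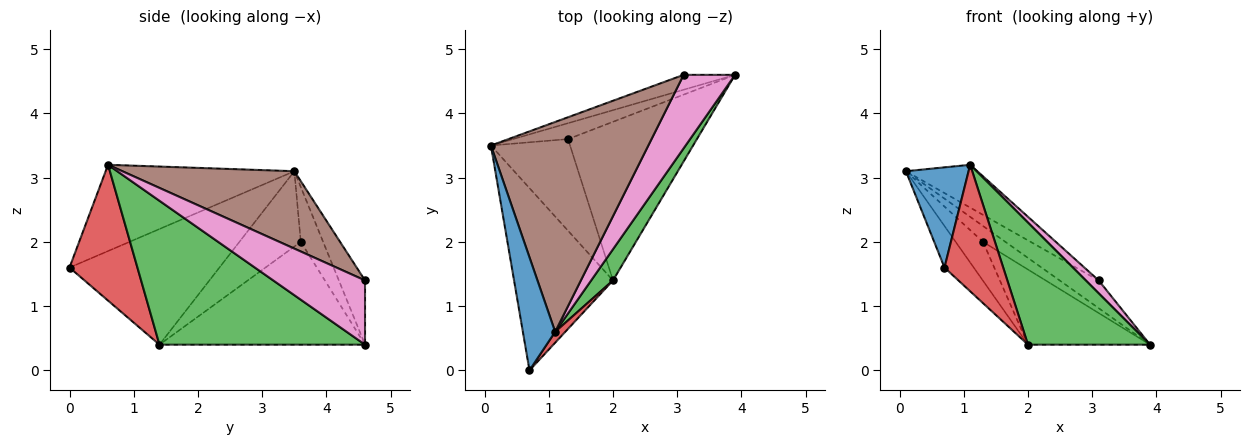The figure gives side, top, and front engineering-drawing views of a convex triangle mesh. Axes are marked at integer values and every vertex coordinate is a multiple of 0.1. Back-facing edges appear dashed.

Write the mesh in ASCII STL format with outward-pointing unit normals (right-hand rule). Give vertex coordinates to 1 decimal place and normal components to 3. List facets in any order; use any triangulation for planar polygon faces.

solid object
 facet normal -0.894 -0.297 0.335
  outer loop
   vertex 1.1 0.6 3.2
   vertex 0.1 3.5 3.1
   vertex 0.7 0.0 1.6
  endloop
 endfacet
 facet normal -0.752 0.147 -0.643
  outer loop
   vertex 2.0 1.4 0.4
   vertex 0.7 0.0 1.6
   vertex 0.1 3.5 3.1
  endloop
 endfacet
 facet normal 0.853 -0.506 0.129
  outer loop
   vertex 2.0 1.4 0.4
   vertex 3.9 4.6 0.4
   vertex 1.1 0.6 3.2
  endloop
 endfacet
 facet normal 0.755 -0.653 0.056
  outer loop
   vertex 2.0 1.4 0.4
   vertex 1.1 0.6 3.2
   vertex 0.7 0.0 1.6
  endloop
 endfacet
 facet normal -0.509 0.759 -0.407
  outer loop
   vertex 3.1 4.6 1.4
   vertex 3.9 4.6 0.4
   vertex 0.1 3.5 3.1
  endloop
 endfacet
 facet normal 0.434 0.180 0.883
  outer loop
   vertex 3.1 4.6 1.4
   vertex 0.1 3.5 3.1
   vertex 1.1 0.6 3.2
  endloop
 endfacet
 facet normal 0.776 -0.109 0.621
  outer loop
   vertex 3.1 4.6 1.4
   vertex 1.1 0.6 3.2
   vertex 3.9 4.6 0.4
  endloop
 endfacet
 facet normal -0.577 0.577 -0.577
  outer loop
   vertex 1.3 3.6 2.0
   vertex 0.1 3.5 3.1
   vertex 3.9 4.6 0.4
  endloop
 endfacet
 facet normal -0.659 0.294 -0.692
  outer loop
   vertex 1.3 3.6 2.0
   vertex 2.0 1.4 0.4
   vertex 0.1 3.5 3.1
  endloop
 endfacet
 facet normal -0.585 0.347 -0.733
  outer loop
   vertex 1.3 3.6 2.0
   vertex 3.9 4.6 0.4
   vertex 2.0 1.4 0.4
  endloop
 endfacet
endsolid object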